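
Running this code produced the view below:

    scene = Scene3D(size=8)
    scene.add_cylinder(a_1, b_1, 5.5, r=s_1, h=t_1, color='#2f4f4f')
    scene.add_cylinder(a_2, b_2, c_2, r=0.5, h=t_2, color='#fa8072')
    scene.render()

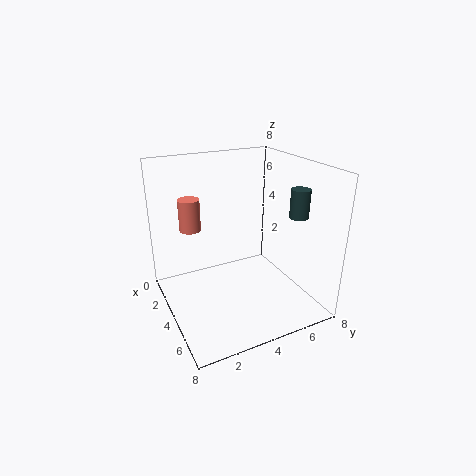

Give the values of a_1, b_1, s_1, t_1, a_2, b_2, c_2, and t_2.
a_1 = 6; b_1 = 6.5; s_1 = 0.5; t_1 = 1.5; a_2 = 5; b_2 = 1; c_2 = 5.5; t_2 = 1.5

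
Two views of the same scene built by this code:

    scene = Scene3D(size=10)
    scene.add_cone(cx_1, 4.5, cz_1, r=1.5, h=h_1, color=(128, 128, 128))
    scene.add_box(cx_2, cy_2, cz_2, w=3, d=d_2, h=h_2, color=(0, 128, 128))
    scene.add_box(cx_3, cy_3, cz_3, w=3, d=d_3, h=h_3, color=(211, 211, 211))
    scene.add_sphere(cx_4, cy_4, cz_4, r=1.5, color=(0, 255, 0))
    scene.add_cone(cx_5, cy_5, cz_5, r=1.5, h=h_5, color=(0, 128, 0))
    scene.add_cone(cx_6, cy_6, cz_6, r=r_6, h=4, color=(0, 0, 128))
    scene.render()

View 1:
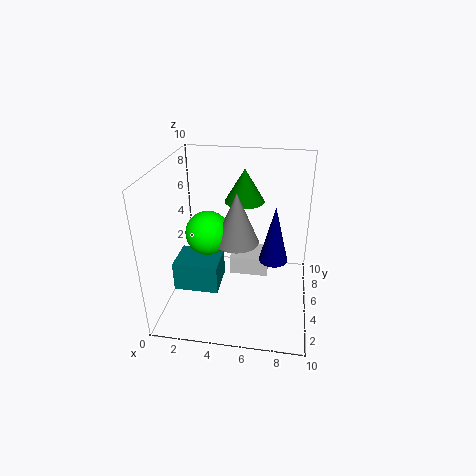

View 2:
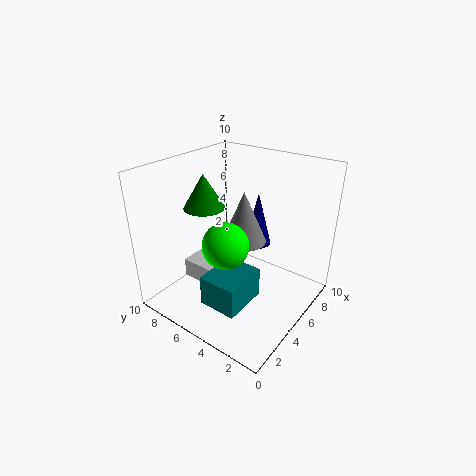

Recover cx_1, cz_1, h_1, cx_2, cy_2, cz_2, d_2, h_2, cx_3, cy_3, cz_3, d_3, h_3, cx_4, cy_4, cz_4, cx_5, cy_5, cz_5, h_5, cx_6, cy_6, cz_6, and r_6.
cx_1 = 5, cz_1 = 5, h_1 = 3.5, cx_2 = 1, cy_2 = 2.5, cz_2 = 2, d_2 = 2.5, h_2 = 2, cx_3 = 4, cy_3 = 7, cz_3 = 0.5, d_3 = 2.5, h_3 = 1.5, cx_4 = 3, cy_4 = 4.5, cz_4 = 5.5, cx_5 = 5, cy_5 = 8, cz_5 = 6.5, h_5 = 2.5, cx_6 = 7.5, cy_6 = 5, cz_6 = 3.5, r_6 = 1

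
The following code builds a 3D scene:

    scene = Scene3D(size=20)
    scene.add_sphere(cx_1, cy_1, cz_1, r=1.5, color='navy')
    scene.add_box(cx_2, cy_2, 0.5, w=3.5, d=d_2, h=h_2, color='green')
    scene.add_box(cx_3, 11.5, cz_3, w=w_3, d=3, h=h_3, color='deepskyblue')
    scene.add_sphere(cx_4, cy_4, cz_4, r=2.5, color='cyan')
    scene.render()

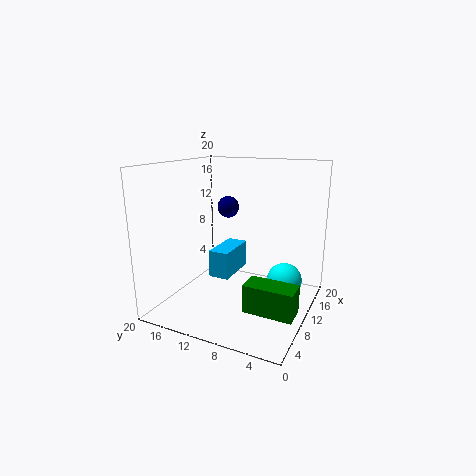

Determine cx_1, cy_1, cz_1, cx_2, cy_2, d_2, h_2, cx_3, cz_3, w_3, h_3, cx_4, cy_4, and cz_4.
cx_1 = 11; cy_1 = 12; cz_1 = 14; cx_2 = 7; cy_2 = 1; d_2 = 7; h_2 = 4; cx_3 = 9.5; cz_3 = 3.5; w_3 = 6.5; h_3 = 4; cx_4 = 13; cy_4 = 4; cz_4 = 3.5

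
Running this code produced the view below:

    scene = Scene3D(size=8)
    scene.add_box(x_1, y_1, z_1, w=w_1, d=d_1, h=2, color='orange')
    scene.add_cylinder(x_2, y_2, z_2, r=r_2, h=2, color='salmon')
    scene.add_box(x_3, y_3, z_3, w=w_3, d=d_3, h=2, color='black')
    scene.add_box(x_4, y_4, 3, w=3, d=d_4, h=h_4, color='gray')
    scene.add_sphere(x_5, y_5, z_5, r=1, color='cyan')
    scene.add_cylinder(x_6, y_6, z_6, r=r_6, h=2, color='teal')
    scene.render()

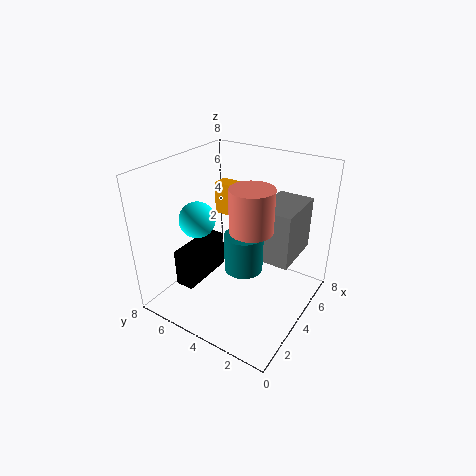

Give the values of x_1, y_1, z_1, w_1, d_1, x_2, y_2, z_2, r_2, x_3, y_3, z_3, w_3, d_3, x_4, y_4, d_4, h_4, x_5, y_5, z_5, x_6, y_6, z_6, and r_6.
x_1 = 6; y_1 = 5; z_1 = 4; w_1 = 1; d_1 = 2; x_2 = 2; y_2 = 2; z_2 = 6; r_2 = 1; x_3 = 1; y_3 = 5; z_3 = 2; w_3 = 3; d_3 = 1; x_4 = 4; y_4 = 1; d_4 = 2; h_4 = 3; x_5 = 3; y_5 = 6; z_5 = 5; x_6 = 3; y_6 = 3; z_6 = 3; r_6 = 1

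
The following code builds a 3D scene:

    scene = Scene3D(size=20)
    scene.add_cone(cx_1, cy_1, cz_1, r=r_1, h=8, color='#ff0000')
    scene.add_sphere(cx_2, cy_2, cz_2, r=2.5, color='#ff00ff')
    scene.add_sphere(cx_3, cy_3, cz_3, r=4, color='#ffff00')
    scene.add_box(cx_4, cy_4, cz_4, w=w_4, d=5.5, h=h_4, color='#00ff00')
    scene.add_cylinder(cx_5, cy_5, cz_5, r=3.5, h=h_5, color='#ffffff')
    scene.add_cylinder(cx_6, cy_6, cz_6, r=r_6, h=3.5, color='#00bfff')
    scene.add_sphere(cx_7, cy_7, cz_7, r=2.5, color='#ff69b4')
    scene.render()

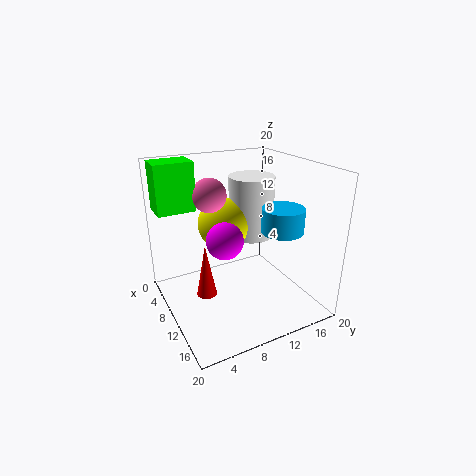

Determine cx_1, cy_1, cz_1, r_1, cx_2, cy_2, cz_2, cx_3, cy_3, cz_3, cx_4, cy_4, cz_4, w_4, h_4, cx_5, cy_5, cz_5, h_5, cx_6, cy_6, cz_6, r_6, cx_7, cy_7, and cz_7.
cx_1 = 7.5
cy_1 = 6
cz_1 = 0.5
r_1 = 1.5
cx_2 = 11
cy_2 = 7.5
cz_2 = 10.5
cx_3 = 4.5
cy_3 = 10.5
cz_3 = 10
cx_4 = 1
cy_4 = 0.5
cz_4 = 13
w_4 = 4
h_4 = 7
cx_5 = 5
cy_5 = 15
cz_5 = 7.5
h_5 = 9.5
cx_6 = 12
cy_6 = 16
cz_6 = 10.5
r_6 = 3
cx_7 = 5
cy_7 = 8
cz_7 = 15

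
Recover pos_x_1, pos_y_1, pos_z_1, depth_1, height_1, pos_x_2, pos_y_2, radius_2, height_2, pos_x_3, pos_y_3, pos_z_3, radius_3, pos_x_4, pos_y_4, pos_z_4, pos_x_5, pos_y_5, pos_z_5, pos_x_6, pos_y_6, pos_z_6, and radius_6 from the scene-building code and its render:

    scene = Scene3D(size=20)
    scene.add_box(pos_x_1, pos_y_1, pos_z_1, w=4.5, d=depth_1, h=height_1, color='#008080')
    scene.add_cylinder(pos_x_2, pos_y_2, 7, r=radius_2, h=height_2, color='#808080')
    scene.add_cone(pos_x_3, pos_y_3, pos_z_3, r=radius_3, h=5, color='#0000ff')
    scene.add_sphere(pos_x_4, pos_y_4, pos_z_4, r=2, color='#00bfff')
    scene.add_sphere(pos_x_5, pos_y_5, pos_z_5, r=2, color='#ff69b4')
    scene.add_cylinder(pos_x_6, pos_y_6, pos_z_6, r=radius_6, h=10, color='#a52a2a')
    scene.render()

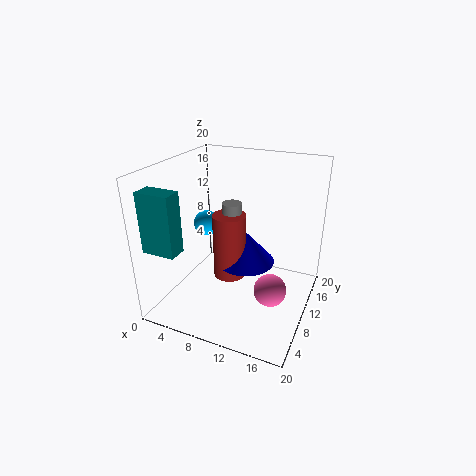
pos_x_1 = 0.5
pos_y_1 = 1.5
pos_z_1 = 10
depth_1 = 2.5
height_1 = 8
pos_x_2 = 7.5
pos_y_2 = 13.5
radius_2 = 1.5
height_2 = 6.5
pos_x_3 = 9.5
pos_y_3 = 14
pos_z_3 = 4
radius_3 = 4.5
pos_x_4 = 2.5
pos_y_4 = 14.5
pos_z_4 = 9
pos_x_5 = 16.5
pos_y_5 = 5
pos_z_5 = 6.5
pos_x_6 = 7.5
pos_y_6 = 12.5
pos_z_6 = 2
radius_6 = 2.5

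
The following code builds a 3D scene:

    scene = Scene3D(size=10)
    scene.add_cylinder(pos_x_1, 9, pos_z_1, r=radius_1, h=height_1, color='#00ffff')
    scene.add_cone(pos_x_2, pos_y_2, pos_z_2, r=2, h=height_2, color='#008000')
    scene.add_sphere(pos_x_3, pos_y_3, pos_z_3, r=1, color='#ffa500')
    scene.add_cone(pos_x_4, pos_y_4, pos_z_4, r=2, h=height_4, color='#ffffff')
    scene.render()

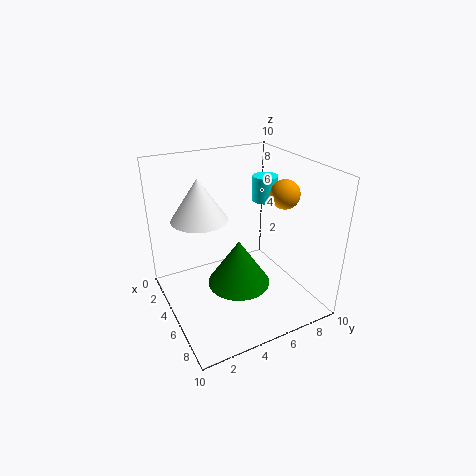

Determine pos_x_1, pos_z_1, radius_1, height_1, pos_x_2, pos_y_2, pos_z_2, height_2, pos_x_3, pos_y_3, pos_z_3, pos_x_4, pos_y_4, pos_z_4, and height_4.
pos_x_1 = 2, pos_z_1 = 6, radius_1 = 1, height_1 = 2, pos_x_2 = 7, pos_y_2 = 4, pos_z_2 = 3, height_2 = 3, pos_x_3 = 6, pos_y_3 = 8, pos_z_3 = 8, pos_x_4 = 3, pos_y_4 = 3, pos_z_4 = 6, height_4 = 3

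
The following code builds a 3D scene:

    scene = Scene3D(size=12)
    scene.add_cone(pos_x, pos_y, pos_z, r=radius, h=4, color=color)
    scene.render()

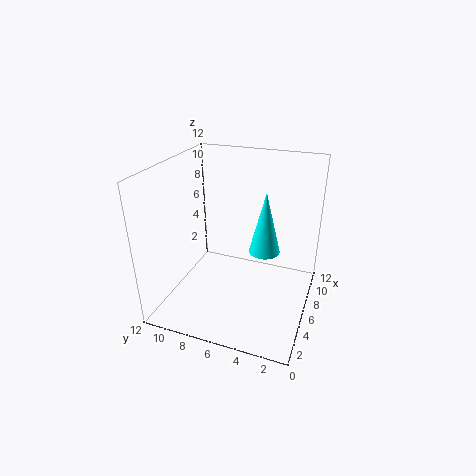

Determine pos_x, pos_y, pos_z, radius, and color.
pos_x = 1.5
pos_y = 2.5
pos_z = 8
radius = 1
color = 'cyan'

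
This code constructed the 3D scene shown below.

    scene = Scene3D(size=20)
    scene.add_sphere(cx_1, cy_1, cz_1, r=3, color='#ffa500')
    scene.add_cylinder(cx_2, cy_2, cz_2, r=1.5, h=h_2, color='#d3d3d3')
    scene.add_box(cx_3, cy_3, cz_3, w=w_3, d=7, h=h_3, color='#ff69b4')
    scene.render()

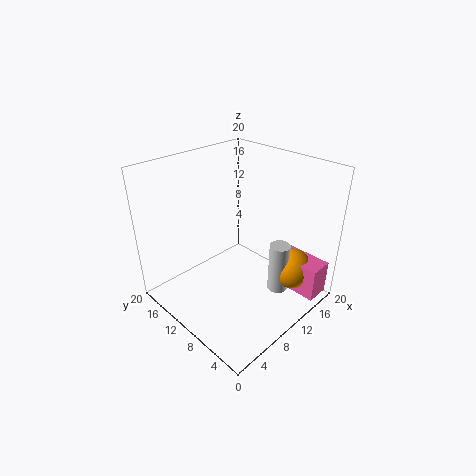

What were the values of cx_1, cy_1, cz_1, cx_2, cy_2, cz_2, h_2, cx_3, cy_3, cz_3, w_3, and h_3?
cx_1 = 16.5
cy_1 = 5
cz_1 = 4
cx_2 = 14.5
cy_2 = 6
cz_2 = 1
h_2 = 7.5
cx_3 = 15.5
cy_3 = 0.5
cz_3 = 1
w_3 = 3.5
h_3 = 5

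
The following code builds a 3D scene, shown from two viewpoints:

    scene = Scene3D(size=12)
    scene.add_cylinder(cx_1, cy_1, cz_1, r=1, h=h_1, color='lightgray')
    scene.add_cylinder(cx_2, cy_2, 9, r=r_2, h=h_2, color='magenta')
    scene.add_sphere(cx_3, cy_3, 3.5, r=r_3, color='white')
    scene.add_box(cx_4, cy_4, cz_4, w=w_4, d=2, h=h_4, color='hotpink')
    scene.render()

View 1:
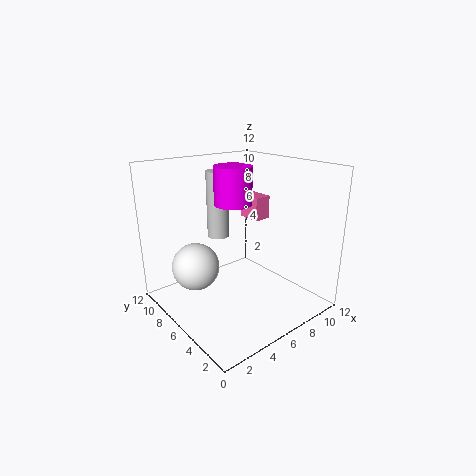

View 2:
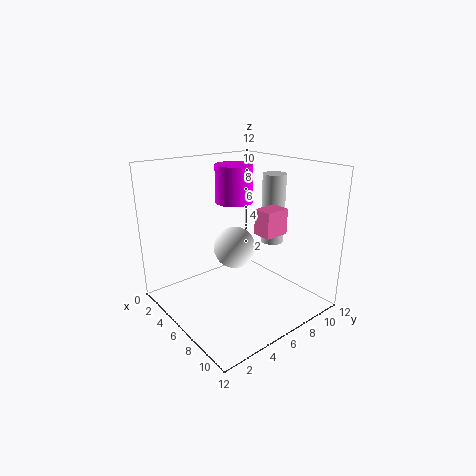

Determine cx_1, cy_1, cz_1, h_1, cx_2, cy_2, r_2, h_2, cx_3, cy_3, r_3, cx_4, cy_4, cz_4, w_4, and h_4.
cx_1 = 6.5
cy_1 = 9.5
cz_1 = 5
h_1 = 6
cx_2 = 5.5
cy_2 = 6
r_2 = 1.5
h_2 = 3
cx_3 = 3
cy_3 = 8
r_3 = 2
cx_4 = 8
cy_4 = 6
cz_4 = 7
w_4 = 1.5
h_4 = 2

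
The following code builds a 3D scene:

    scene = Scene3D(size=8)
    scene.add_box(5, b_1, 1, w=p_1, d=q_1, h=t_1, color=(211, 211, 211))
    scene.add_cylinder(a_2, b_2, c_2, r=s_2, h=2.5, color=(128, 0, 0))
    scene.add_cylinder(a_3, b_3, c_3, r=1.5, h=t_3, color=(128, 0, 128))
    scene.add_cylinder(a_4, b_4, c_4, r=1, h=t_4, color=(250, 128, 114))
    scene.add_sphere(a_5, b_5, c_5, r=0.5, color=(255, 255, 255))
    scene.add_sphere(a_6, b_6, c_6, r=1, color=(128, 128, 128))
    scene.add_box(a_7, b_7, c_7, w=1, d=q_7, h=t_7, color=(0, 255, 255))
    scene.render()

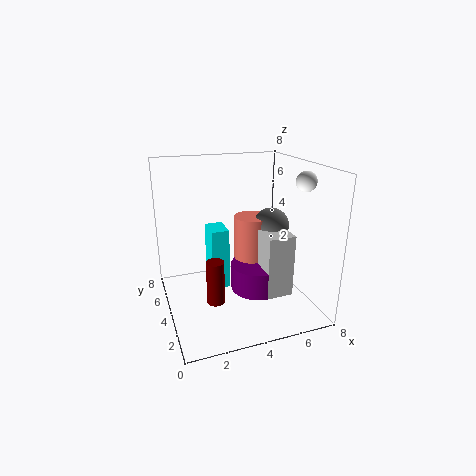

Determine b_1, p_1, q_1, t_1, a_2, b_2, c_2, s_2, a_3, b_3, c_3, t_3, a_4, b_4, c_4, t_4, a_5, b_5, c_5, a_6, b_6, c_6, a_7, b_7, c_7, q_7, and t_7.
b_1 = 2, p_1 = 1.5, q_1 = 2, t_1 = 3.5, a_2 = 2.5, b_2 = 3.5, c_2 = 0.5, s_2 = 0.5, a_3 = 5, b_3 = 3.5, c_3 = 1, t_3 = 1.5, a_4 = 5, b_4 = 4.5, c_4 = 2, t_4 = 3, a_5 = 6.5, b_5 = 1.5, c_5 = 7.5, a_6 = 6, b_6 = 4, c_6 = 4.5, a_7 = 2.5, b_7 = 4, c_7 = 1, q_7 = 1.5, t_7 = 3.5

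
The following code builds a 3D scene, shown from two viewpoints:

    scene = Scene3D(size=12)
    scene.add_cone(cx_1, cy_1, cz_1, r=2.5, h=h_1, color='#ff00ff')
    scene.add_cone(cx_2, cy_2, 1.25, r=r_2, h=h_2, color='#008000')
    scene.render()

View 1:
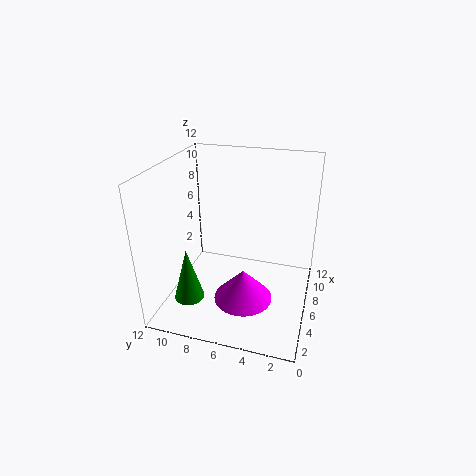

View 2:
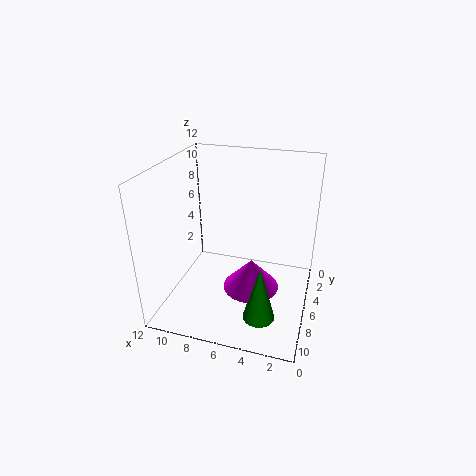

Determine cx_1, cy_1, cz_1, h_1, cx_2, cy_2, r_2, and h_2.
cx_1 = 5, cy_1 = 5.25, cz_1 = 0.75, h_1 = 2.75, cx_2 = 3.25, cy_2 = 9.5, r_2 = 1.25, h_2 = 4.5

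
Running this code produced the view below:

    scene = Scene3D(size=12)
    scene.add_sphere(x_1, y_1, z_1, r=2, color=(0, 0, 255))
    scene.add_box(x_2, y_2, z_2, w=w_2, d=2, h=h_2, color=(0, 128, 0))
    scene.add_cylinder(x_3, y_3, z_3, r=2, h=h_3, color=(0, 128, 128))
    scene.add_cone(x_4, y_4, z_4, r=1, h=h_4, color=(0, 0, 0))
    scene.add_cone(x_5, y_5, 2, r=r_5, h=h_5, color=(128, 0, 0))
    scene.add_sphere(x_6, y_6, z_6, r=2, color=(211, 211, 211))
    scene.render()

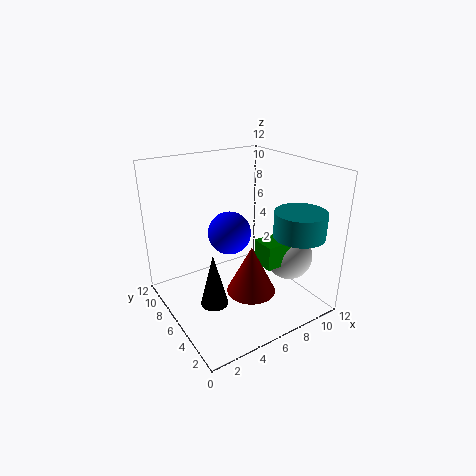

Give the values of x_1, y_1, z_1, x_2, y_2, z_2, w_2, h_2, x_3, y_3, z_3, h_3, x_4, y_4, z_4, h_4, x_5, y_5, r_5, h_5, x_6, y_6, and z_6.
x_1 = 7; y_1 = 9; z_1 = 5; x_2 = 7; y_2 = 3; z_2 = 4; w_2 = 3; h_2 = 2; x_3 = 9; y_3 = 2; z_3 = 7; h_3 = 2; x_4 = 2; y_4 = 3; z_4 = 3; h_4 = 4; x_5 = 6; y_5 = 4; r_5 = 2; h_5 = 4; x_6 = 10; y_6 = 4; z_6 = 4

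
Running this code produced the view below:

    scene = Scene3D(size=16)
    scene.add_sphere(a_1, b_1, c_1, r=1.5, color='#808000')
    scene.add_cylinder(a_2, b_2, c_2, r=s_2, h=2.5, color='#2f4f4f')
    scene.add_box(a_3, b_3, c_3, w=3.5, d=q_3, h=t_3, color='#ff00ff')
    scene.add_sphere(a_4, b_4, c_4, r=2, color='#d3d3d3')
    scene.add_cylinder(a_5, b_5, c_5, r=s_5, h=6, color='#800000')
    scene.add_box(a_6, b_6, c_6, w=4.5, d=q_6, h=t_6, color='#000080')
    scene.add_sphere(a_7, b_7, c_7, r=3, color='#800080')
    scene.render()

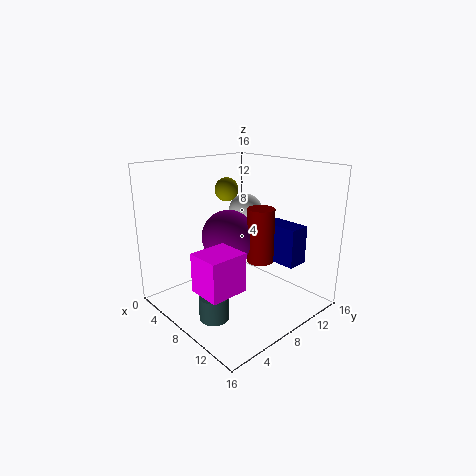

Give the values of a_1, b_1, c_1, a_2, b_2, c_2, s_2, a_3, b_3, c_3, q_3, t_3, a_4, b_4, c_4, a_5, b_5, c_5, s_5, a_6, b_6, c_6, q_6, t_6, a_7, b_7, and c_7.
a_1 = 2; b_1 = 11.5; c_1 = 12; a_2 = 10.5; b_2 = 2.5; c_2 = 1.5; s_2 = 1.5; a_3 = 9; b_3 = 1; c_3 = 4.5; q_3 = 4; t_3 = 4; a_4 = 5.5; b_4 = 11.5; c_4 = 10; a_5 = 10; b_5 = 9.5; c_5 = 5.5; s_5 = 1.5; a_6 = 8; b_6 = 12; c_6 = 4.5; q_6 = 2.5; t_6 = 4.5; a_7 = 7; b_7 = 7.5; c_7 = 8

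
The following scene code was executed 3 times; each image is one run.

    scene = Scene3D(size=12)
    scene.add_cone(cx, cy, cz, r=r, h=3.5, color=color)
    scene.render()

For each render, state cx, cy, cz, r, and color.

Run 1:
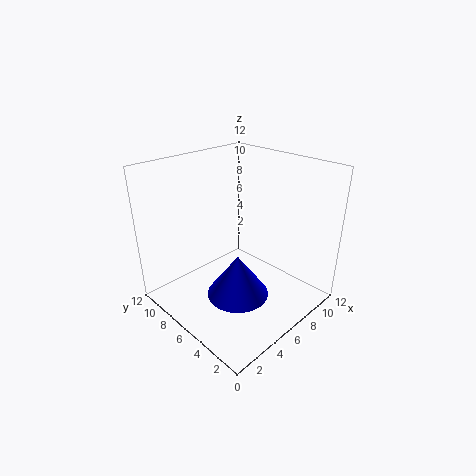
cx = 4.5, cy = 4.5, cz = 2, r = 2.5, color = 'blue'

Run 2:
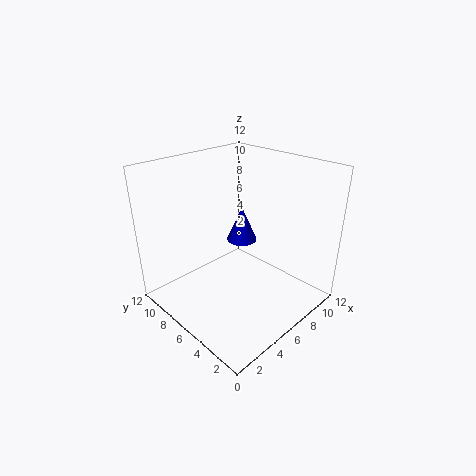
cx = 10, cy = 9.5, cz = 3, r = 1.5, color = 'blue'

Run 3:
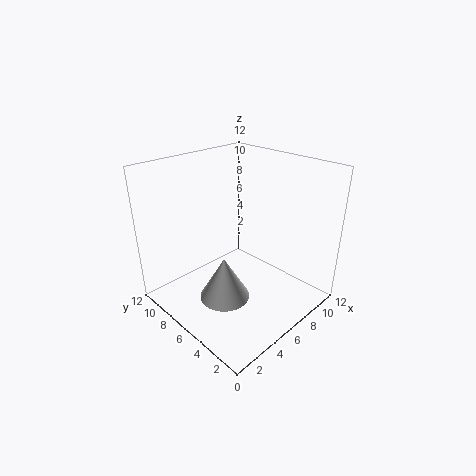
cx = 3.5, cy = 5, cz = 2, r = 2, color = 'lightgray'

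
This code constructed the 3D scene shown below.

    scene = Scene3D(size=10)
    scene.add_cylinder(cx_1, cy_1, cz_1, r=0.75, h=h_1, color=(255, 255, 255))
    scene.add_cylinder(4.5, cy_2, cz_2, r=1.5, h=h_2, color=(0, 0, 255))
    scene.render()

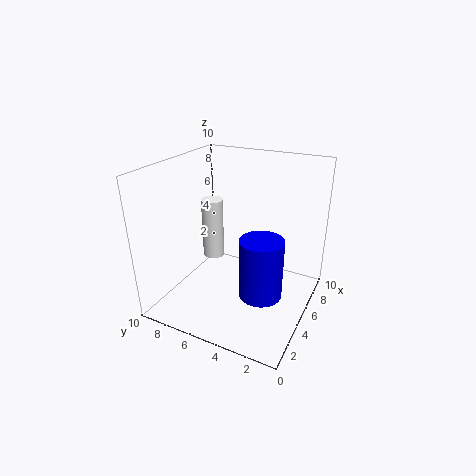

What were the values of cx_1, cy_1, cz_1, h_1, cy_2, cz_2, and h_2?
cx_1 = 5, cy_1 = 7, cz_1 = 3.25, h_1 = 4.25, cy_2 = 3, cz_2 = 1.25, h_2 = 4.25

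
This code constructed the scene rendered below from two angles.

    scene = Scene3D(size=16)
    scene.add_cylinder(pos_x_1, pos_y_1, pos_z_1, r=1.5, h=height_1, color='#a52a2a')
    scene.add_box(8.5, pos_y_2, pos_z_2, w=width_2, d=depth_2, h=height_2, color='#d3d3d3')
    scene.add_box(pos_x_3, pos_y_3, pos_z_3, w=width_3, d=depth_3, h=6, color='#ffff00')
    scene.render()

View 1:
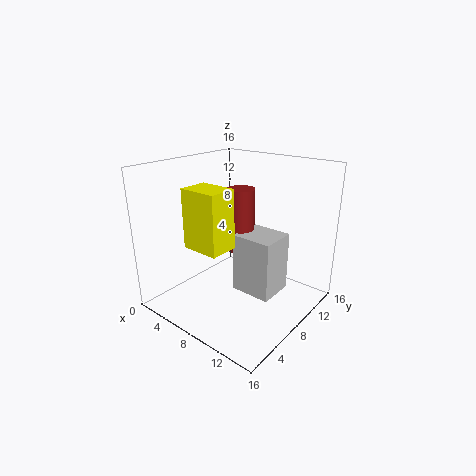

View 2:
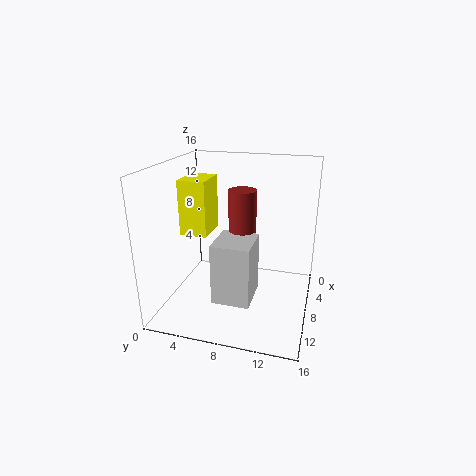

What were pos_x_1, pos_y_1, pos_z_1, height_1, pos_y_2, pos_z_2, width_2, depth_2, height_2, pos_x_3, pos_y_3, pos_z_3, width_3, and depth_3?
pos_x_1 = 8; pos_y_1 = 8.5; pos_z_1 = 6.5; height_1 = 7; pos_y_2 = 6.5; pos_z_2 = 2.5; width_2 = 4.5; depth_2 = 4; height_2 = 6.5; pos_x_3 = 6; pos_y_3 = 2; pos_z_3 = 8.5; width_3 = 4; depth_3 = 3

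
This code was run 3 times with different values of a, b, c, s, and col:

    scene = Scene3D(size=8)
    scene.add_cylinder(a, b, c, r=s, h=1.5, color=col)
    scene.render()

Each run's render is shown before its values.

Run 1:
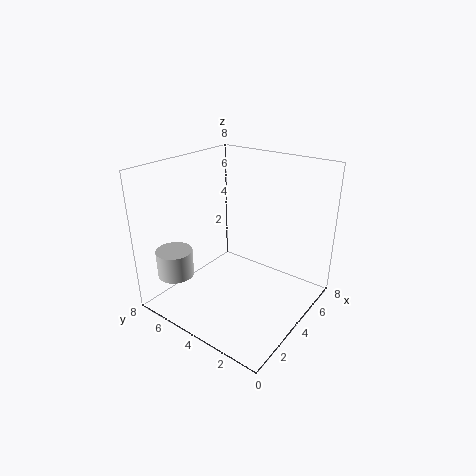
a = 1.5; b = 6.5; c = 2; s = 1; col = 'lightgray'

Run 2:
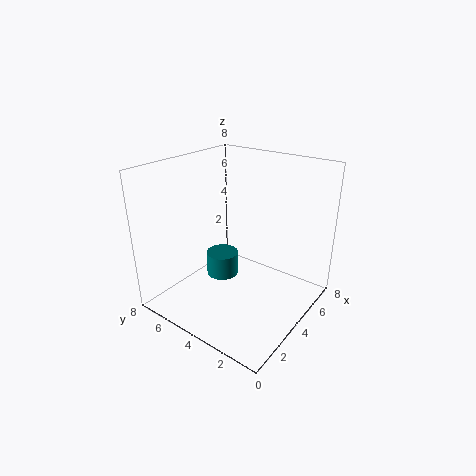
a = 5; b = 6; c = 0.5; s = 1; col = 'teal'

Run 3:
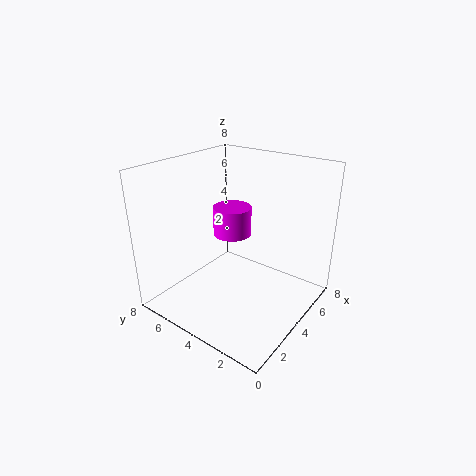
a = 3.5; b = 4; c = 4.5; s = 1; col = 'magenta'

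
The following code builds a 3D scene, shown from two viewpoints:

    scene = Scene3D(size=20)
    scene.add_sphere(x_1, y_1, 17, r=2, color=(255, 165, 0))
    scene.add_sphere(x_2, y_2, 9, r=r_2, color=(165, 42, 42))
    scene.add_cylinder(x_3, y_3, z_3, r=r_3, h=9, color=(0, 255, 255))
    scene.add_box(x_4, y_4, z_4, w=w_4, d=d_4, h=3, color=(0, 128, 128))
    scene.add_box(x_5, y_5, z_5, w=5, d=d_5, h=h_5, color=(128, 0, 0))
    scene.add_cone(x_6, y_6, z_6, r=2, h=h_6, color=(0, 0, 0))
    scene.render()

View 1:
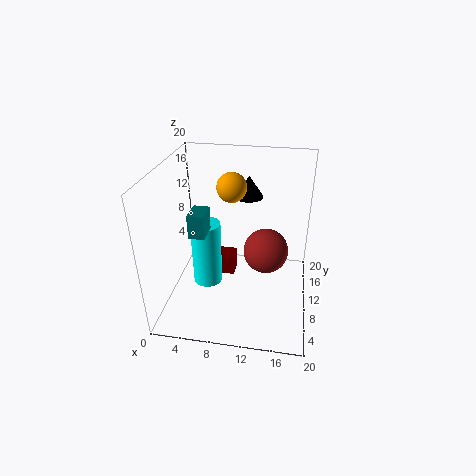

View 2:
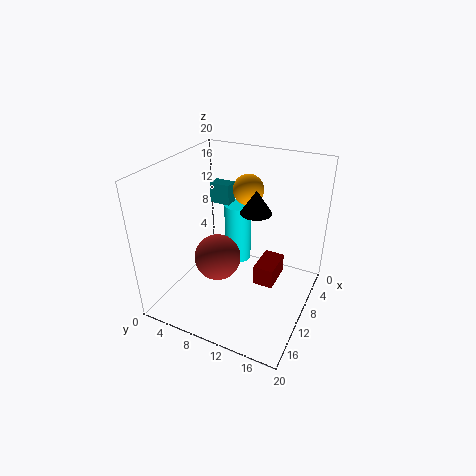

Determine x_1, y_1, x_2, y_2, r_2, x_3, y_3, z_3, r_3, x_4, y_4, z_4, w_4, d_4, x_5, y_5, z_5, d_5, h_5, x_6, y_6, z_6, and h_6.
x_1 = 9, y_1 = 11, x_2 = 14, y_2 = 9, r_2 = 3, x_3 = 6, y_3 = 8, z_3 = 4, r_3 = 2, x_4 = 5, y_4 = 4, z_4 = 13, w_4 = 2, d_4 = 3, x_5 = 4, y_5 = 12, z_5 = 2, d_5 = 3, h_5 = 3, x_6 = 11, y_6 = 13, z_6 = 15, h_6 = 3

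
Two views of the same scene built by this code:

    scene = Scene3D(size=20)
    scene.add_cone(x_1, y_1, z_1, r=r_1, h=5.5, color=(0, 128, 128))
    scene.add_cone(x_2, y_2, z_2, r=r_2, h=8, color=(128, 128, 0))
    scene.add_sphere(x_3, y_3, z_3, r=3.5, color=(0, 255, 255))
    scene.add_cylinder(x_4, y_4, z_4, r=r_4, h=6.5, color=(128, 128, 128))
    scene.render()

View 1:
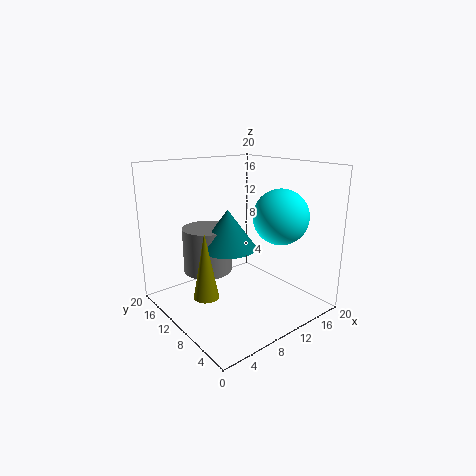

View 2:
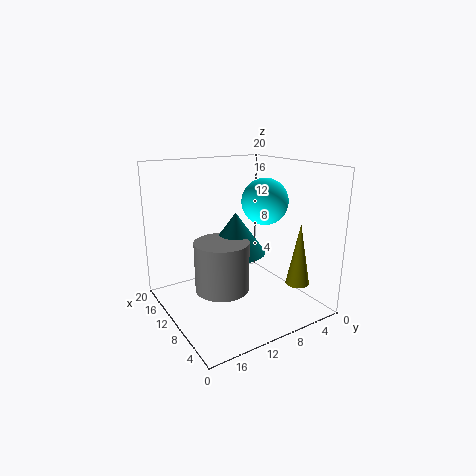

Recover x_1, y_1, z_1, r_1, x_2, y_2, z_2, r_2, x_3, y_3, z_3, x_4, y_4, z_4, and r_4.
x_1 = 9
y_1 = 11
z_1 = 8.5
r_1 = 4
x_2 = 2
y_2 = 6
z_2 = 5.5
r_2 = 1.5
x_3 = 12
y_3 = 4
z_3 = 14
x_4 = 7.5
y_4 = 14
z_4 = 4.5
r_4 = 3.5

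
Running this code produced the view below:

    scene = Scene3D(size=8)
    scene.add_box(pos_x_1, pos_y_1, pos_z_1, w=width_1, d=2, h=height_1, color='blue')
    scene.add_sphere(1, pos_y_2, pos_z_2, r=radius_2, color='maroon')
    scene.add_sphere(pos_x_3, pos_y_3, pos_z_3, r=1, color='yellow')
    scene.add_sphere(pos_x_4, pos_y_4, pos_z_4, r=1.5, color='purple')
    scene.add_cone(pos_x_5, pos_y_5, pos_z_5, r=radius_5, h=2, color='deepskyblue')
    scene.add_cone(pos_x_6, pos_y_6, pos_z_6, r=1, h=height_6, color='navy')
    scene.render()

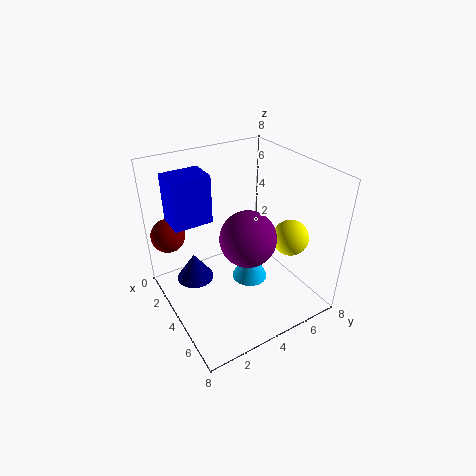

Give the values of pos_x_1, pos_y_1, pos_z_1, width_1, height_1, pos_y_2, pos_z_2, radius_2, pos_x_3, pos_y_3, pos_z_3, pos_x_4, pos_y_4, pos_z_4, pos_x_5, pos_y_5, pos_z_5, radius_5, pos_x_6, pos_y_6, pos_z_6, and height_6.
pos_x_1 = 2.5
pos_y_1 = 0.5
pos_z_1 = 5.5
width_1 = 1.5
height_1 = 2.5
pos_y_2 = 1
pos_z_2 = 3.5
radius_2 = 1
pos_x_3 = 5.5
pos_y_3 = 6.5
pos_z_3 = 4
pos_x_4 = 5
pos_y_4 = 4
pos_z_4 = 4.5
pos_x_5 = 4.5
pos_y_5 = 4.5
pos_z_5 = 1.5
radius_5 = 1
pos_x_6 = 3.5
pos_y_6 = 1.5
pos_z_6 = 2
height_6 = 1.5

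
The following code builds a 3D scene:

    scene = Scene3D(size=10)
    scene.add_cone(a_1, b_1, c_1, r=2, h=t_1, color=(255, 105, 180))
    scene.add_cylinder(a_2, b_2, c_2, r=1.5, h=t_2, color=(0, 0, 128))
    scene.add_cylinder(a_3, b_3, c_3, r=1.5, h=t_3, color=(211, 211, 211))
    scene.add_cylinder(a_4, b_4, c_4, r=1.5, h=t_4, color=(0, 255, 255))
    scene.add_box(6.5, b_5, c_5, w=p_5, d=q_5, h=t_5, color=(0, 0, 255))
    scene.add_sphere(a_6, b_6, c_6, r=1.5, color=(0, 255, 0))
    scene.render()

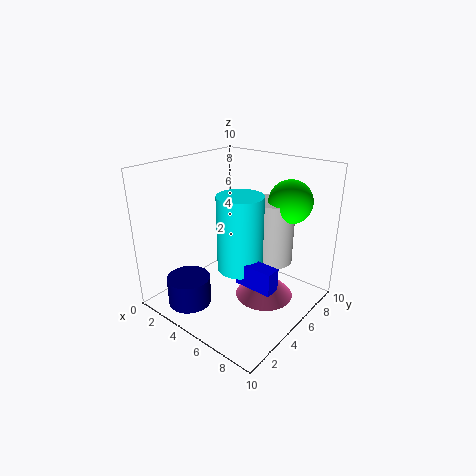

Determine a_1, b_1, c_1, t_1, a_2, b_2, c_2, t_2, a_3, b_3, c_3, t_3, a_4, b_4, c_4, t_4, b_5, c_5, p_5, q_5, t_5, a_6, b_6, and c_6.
a_1 = 7, b_1 = 5.5, c_1 = 1, t_1 = 2, a_2 = 3, b_2 = 2, c_2 = 0.5, t_2 = 2, a_3 = 6.5, b_3 = 7, c_3 = 3, t_3 = 4.5, a_4 = 6, b_4 = 4, c_4 = 3.5, t_4 = 5, b_5 = 3, c_5 = 3, p_5 = 2.5, q_5 = 1, t_5 = 1.5, a_6 = 7.5, b_6 = 7.5, c_6 = 7.5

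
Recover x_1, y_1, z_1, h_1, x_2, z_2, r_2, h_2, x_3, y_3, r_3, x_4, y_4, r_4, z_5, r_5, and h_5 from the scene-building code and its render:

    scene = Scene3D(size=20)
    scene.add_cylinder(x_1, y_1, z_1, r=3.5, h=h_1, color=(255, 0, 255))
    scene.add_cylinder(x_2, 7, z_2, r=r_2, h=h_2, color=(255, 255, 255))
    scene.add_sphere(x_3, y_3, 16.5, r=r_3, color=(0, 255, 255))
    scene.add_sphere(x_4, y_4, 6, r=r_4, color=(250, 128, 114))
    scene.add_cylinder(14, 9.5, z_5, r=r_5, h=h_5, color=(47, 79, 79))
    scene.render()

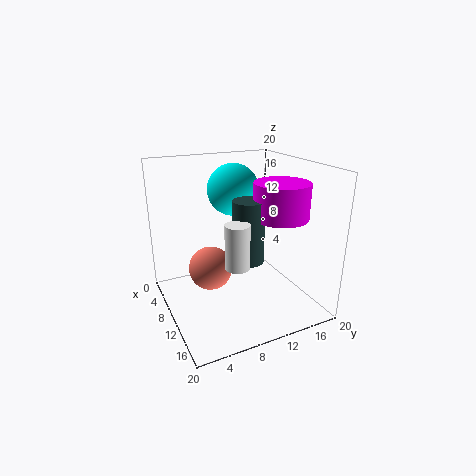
x_1 = 15
y_1 = 13.5
z_1 = 14
h_1 = 4.5
x_2 = 16
z_2 = 9
r_2 = 1.5
h_2 = 5.5
x_3 = 8.5
y_3 = 10
r_3 = 3.5
x_4 = 9.5
y_4 = 6
r_4 = 3
z_5 = 8.5
r_5 = 2
h_5 = 8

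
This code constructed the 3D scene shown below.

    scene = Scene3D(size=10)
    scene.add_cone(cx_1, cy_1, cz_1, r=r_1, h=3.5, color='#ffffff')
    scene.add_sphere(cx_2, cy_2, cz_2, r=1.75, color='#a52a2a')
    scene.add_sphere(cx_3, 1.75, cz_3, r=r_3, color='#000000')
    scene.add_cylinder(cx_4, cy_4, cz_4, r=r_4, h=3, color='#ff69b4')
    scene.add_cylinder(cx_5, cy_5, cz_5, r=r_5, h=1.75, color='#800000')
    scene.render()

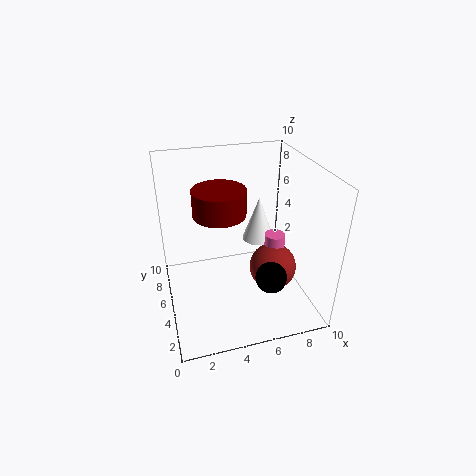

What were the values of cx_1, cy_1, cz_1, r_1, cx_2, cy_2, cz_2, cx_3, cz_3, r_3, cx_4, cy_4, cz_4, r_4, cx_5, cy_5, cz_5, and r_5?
cx_1 = 7.5; cy_1 = 7.75; cz_1 = 3; r_1 = 1.25; cx_2 = 7.75; cy_2 = 5; cz_2 = 2; cx_3 = 6.25; cz_3 = 3.75; r_3 = 1; cx_4 = 8; cy_4 = 5.5; cz_4 = 1.5; r_4 = 0.75; cx_5 = 3.75; cy_5 = 5; cz_5 = 7; r_5 = 1.75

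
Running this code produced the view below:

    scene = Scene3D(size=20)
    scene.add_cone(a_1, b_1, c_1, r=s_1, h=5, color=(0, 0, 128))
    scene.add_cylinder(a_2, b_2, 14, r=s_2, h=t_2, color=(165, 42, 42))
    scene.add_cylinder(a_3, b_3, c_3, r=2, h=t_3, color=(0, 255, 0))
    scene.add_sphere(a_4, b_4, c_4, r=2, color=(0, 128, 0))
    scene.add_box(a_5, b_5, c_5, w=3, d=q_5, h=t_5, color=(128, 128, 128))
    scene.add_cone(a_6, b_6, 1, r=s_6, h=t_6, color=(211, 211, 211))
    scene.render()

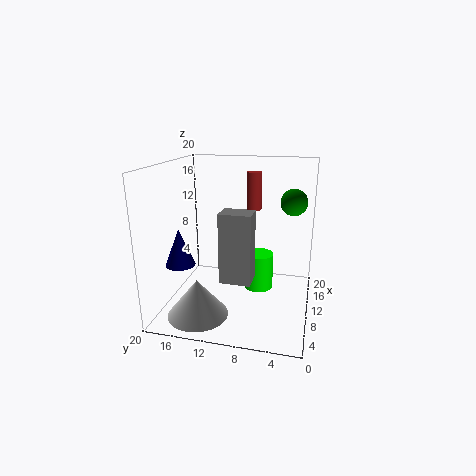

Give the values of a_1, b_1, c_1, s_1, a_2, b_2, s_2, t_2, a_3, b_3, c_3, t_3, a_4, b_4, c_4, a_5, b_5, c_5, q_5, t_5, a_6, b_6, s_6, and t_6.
a_1 = 6
b_1 = 17
c_1 = 7
s_1 = 2
a_2 = 11
b_2 = 8
s_2 = 1
t_2 = 5
a_3 = 10
b_3 = 7
c_3 = 3
t_3 = 5
a_4 = 16
b_4 = 3
c_4 = 14
a_5 = 4
b_5 = 7
c_5 = 6
q_5 = 4
t_5 = 9
a_6 = 4
b_6 = 14
s_6 = 4
t_6 = 5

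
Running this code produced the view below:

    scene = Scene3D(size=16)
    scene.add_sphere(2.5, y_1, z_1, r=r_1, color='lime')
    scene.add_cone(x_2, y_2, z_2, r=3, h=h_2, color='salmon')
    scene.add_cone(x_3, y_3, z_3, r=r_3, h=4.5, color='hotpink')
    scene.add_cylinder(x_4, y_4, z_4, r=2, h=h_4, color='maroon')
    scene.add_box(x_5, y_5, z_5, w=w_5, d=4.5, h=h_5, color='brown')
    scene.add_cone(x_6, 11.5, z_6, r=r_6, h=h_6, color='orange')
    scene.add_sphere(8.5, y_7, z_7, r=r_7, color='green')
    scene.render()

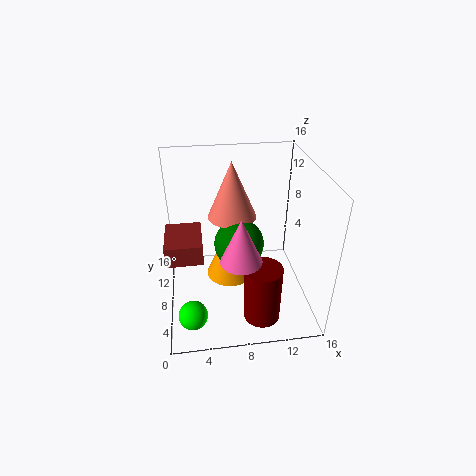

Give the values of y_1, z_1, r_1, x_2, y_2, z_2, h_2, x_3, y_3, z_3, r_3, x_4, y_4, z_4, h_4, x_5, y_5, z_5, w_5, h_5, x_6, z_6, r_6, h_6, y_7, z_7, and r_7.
y_1 = 2.5
z_1 = 2.5
r_1 = 1.5
x_2 = 8
y_2 = 13
z_2 = 8
h_2 = 7
x_3 = 7.5
y_3 = 2.5
z_3 = 9
r_3 = 2
x_4 = 10
y_4 = 3.5
z_4 = 0.5
h_4 = 6.5
x_5 = 0.5
y_5 = 2.5
z_5 = 9
w_5 = 3.5
h_5 = 2
x_6 = 7.5
z_6 = 0.5
r_6 = 3
h_6 = 7
y_7 = 10.5
z_7 = 5.5
r_7 = 3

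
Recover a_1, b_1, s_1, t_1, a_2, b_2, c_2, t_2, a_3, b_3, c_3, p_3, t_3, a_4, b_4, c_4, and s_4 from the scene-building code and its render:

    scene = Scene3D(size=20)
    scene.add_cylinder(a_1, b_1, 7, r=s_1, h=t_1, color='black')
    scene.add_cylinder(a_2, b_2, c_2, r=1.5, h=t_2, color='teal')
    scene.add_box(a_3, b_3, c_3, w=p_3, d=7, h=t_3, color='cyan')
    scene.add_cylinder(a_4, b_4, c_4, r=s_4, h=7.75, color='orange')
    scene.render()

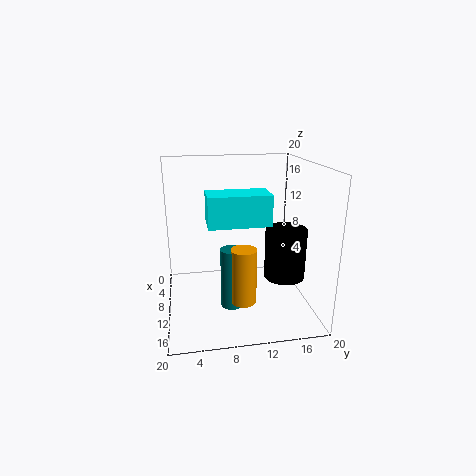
a_1 = 16.25
b_1 = 14.75
s_1 = 2.5
t_1 = 6.25
a_2 = 12
b_2 = 8.75
c_2 = 0.75
t_2 = 8.5
a_3 = 15
b_3 = 5.25
c_3 = 14.5
p_3 = 3.75
t_3 = 3.5
a_4 = 13
b_4 = 10.25
c_4 = 1.75
s_4 = 1.75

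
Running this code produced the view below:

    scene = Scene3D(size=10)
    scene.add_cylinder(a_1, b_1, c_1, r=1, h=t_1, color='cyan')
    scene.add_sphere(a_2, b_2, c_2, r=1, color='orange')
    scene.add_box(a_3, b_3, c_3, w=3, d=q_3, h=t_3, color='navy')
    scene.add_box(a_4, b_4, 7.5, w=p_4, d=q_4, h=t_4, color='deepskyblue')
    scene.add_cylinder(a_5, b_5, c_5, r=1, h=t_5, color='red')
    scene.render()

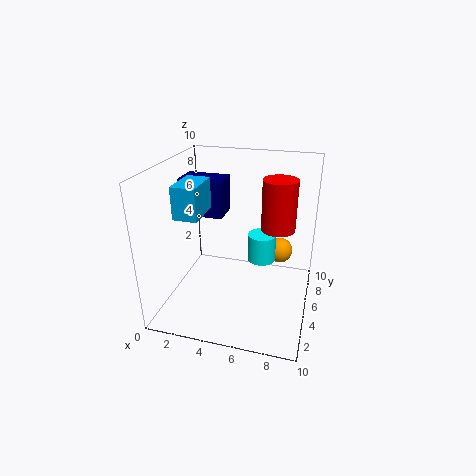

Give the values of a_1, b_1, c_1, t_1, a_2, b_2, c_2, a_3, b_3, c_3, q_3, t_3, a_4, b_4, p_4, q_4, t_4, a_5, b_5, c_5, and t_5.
a_1 = 6.5; b_1 = 6; c_1 = 3; t_1 = 2; a_2 = 7.5; b_2 = 8.5; c_2 = 2.5; a_3 = 1; b_3 = 4.5; c_3 = 6.5; q_3 = 2; t_3 = 2.5; a_4 = 2; b_4 = 1.5; p_4 = 1.5; q_4 = 2.5; t_4 = 2; a_5 = 8; b_5 = 3; c_5 = 7; t_5 = 3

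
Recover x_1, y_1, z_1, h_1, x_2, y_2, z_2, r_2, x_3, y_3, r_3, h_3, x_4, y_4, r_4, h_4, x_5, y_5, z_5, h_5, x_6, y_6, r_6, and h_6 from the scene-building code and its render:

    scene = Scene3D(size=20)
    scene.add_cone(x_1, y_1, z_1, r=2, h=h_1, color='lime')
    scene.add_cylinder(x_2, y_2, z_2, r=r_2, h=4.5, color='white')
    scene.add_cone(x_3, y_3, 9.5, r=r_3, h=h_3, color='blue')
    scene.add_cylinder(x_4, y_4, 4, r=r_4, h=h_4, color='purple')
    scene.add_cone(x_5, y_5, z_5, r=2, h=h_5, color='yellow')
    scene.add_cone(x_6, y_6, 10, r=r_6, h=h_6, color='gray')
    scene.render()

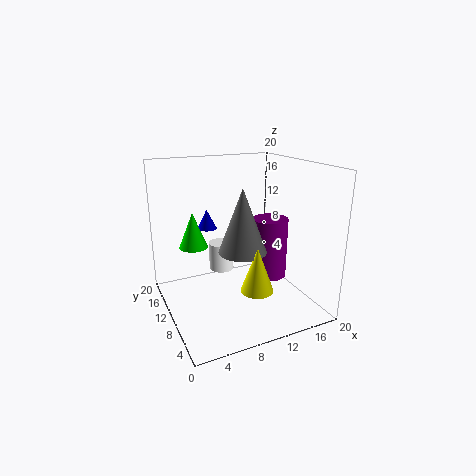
x_1 = 4.5, y_1 = 13, z_1 = 8.5, h_1 = 5, x_2 = 10.5, y_2 = 17.5, z_2 = 2, r_2 = 2, x_3 = 8, y_3 = 17, r_3 = 1.5, h_3 = 3, x_4 = 14.5, y_4 = 9, r_4 = 2.5, h_4 = 8.5, x_5 = 9, y_5 = 2.5, z_5 = 6, h_5 = 5.5, x_6 = 8.5, y_6 = 5.5, r_6 = 3, h_6 = 8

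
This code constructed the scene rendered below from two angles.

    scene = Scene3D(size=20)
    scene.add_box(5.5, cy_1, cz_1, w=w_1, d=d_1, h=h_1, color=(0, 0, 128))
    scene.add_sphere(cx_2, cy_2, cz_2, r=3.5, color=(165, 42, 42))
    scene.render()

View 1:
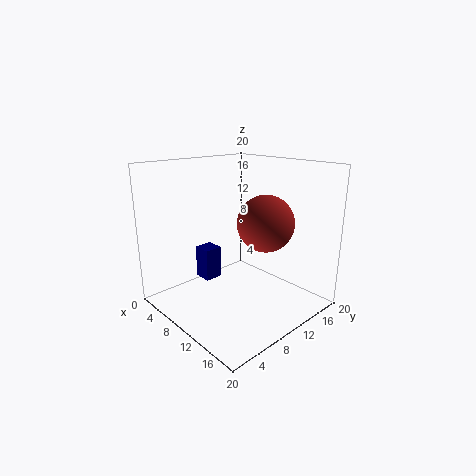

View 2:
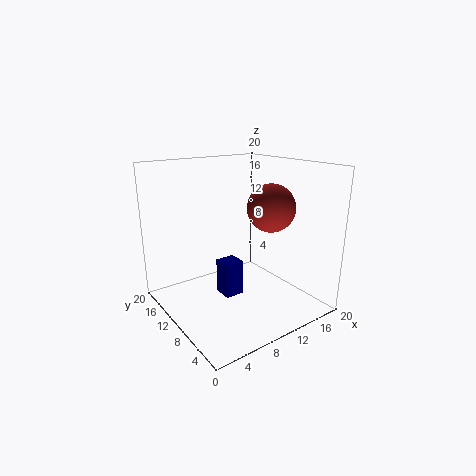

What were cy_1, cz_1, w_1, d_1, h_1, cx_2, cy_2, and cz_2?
cy_1 = 6
cz_1 = 4
w_1 = 2.5
d_1 = 2.5
h_1 = 4.5
cx_2 = 15.5
cy_2 = 9.5
cz_2 = 13.5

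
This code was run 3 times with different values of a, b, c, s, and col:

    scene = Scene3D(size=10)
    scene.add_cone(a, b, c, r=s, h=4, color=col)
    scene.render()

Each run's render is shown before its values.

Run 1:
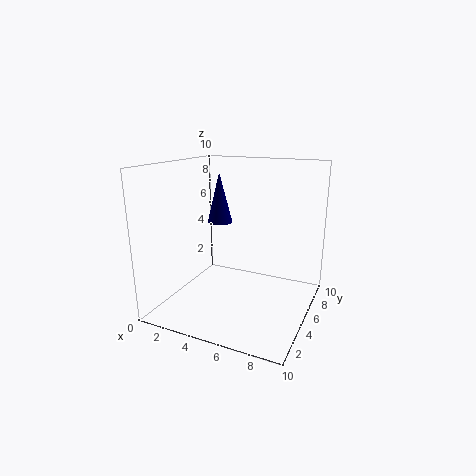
a = 2
b = 8
c = 5
s = 1
col = 'navy'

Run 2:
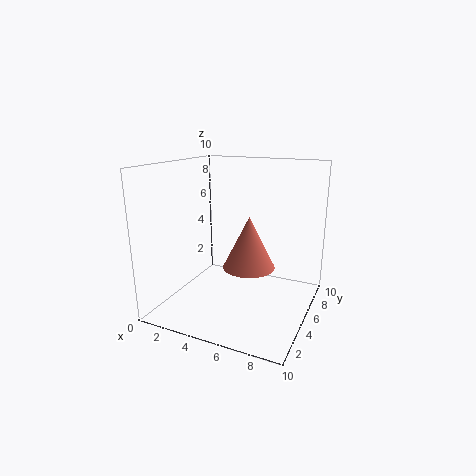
a = 5
b = 7
c = 2
s = 2
col = 'salmon'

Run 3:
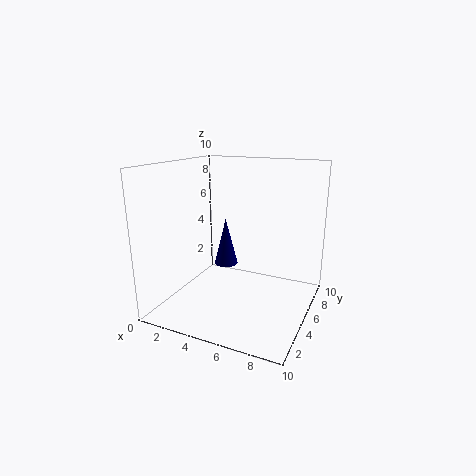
a = 2
b = 9
c = 1
s = 1
col = 'navy'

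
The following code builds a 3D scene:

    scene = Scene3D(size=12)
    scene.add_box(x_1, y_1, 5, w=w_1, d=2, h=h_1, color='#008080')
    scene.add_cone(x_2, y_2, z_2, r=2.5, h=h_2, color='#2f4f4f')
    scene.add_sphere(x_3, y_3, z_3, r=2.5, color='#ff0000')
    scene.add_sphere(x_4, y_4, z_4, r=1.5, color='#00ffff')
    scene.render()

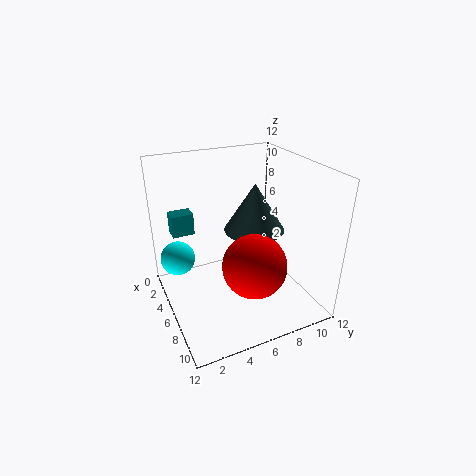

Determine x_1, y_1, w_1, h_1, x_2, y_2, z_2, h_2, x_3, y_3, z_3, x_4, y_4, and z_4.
x_1 = 0.5
y_1 = 1.5
w_1 = 1.5
h_1 = 2
x_2 = 6
y_2 = 7.5
z_2 = 6.5
h_2 = 4
x_3 = 9
y_3 = 6
z_3 = 5
x_4 = 3
y_4 = 1.5
z_4 = 3.5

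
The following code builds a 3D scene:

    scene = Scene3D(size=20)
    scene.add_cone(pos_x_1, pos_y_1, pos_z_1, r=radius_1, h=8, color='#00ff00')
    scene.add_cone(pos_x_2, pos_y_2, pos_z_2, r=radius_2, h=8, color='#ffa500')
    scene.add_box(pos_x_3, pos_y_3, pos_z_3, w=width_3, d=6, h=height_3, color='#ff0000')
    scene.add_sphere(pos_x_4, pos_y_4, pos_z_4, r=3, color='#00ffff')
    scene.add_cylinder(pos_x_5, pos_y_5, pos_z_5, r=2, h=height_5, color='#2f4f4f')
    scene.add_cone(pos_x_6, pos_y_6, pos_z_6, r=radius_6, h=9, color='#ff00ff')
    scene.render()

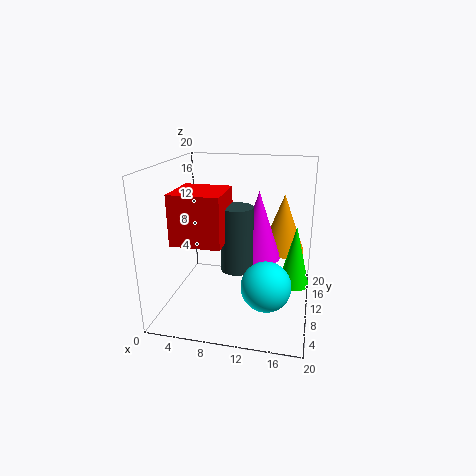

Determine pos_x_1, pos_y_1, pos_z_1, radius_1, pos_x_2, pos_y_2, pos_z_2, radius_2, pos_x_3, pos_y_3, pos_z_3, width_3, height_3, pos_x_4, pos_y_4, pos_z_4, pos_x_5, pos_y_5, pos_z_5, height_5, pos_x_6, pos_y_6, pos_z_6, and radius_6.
pos_x_1 = 18, pos_y_1 = 8, pos_z_1 = 5, radius_1 = 2, pos_x_2 = 16, pos_y_2 = 12, pos_z_2 = 8, radius_2 = 3, pos_x_3 = 4, pos_y_3 = 1, pos_z_3 = 12, width_3 = 6, height_3 = 6, pos_x_4 = 15, pos_y_4 = 3, pos_z_4 = 7, pos_x_5 = 11, pos_y_5 = 5, pos_z_5 = 8, height_5 = 8, pos_x_6 = 13, pos_y_6 = 9, pos_z_6 = 8, radius_6 = 3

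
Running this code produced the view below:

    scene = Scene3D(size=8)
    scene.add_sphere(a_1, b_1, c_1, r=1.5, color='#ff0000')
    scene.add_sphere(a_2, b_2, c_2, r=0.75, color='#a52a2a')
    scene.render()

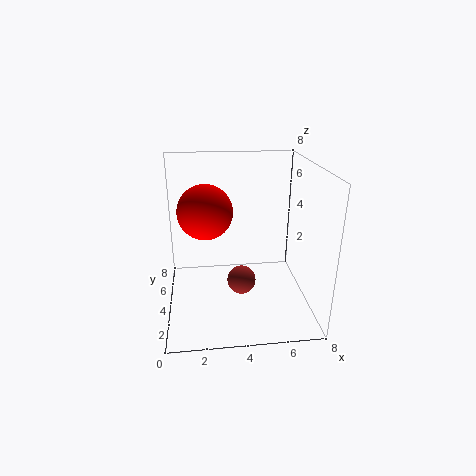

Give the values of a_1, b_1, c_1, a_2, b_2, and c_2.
a_1 = 2.25; b_1 = 4.25; c_1 = 5.5; a_2 = 4; b_2 = 2.5; c_2 = 2.25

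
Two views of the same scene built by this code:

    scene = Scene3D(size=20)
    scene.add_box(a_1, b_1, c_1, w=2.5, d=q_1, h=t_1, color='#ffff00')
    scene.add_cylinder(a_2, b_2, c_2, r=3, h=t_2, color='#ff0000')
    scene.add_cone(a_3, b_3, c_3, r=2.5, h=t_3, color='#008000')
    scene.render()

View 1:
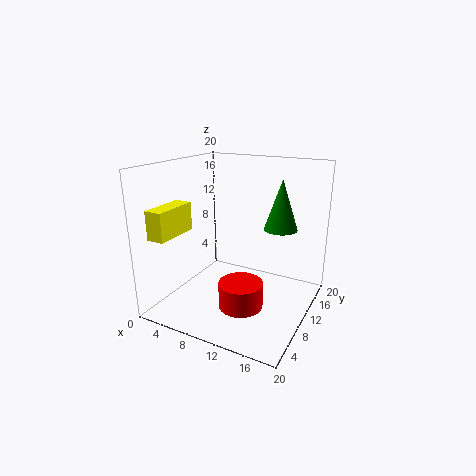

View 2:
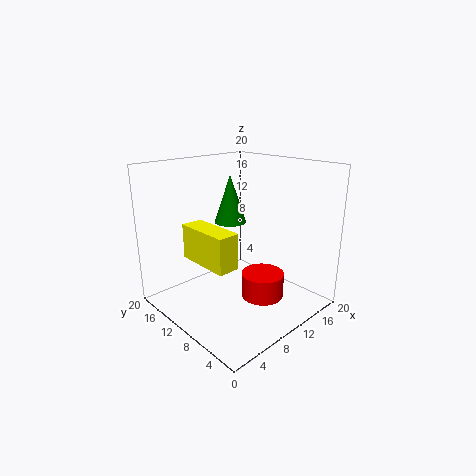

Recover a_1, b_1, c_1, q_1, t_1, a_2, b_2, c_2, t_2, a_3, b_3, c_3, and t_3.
a_1 = 0.5
b_1 = 2.5
c_1 = 10.5
q_1 = 6.5
t_1 = 4
a_2 = 12
b_2 = 7
c_2 = 1.5
t_2 = 3.5
a_3 = 14
b_3 = 16
c_3 = 10
t_3 = 7.5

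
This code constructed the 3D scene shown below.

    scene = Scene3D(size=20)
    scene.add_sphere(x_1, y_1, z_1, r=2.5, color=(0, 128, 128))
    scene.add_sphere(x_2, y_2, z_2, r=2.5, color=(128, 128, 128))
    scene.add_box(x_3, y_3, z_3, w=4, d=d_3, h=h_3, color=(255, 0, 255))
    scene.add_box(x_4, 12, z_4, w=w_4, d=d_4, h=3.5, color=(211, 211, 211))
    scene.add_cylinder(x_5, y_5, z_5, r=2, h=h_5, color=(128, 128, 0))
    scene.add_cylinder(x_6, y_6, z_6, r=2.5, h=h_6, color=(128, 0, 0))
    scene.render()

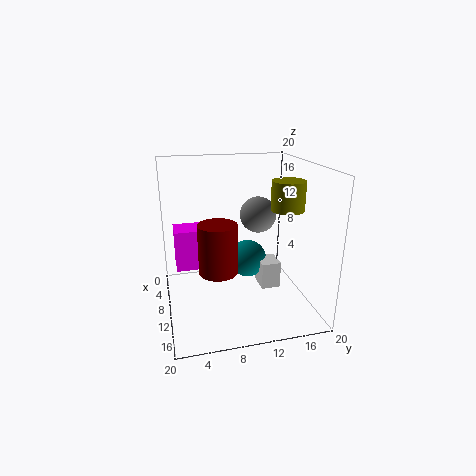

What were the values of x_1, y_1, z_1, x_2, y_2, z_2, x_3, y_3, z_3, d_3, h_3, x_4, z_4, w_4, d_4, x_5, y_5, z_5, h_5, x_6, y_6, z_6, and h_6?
x_1 = 11.5; y_1 = 11; z_1 = 7.5; x_2 = 9.5; y_2 = 13; z_2 = 13; x_3 = 3.5; y_3 = 1.5; z_3 = 4.5; d_3 = 5.5; h_3 = 6; x_4 = 12; z_4 = 4.5; w_4 = 3; d_4 = 2.5; x_5 = 16; y_5 = 14.5; z_5 = 15.5; h_5 = 3.5; x_6 = 13.5; y_6 = 6.5; z_6 = 7; h_6 = 6.5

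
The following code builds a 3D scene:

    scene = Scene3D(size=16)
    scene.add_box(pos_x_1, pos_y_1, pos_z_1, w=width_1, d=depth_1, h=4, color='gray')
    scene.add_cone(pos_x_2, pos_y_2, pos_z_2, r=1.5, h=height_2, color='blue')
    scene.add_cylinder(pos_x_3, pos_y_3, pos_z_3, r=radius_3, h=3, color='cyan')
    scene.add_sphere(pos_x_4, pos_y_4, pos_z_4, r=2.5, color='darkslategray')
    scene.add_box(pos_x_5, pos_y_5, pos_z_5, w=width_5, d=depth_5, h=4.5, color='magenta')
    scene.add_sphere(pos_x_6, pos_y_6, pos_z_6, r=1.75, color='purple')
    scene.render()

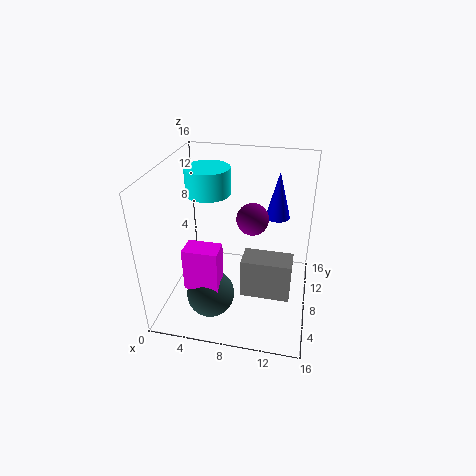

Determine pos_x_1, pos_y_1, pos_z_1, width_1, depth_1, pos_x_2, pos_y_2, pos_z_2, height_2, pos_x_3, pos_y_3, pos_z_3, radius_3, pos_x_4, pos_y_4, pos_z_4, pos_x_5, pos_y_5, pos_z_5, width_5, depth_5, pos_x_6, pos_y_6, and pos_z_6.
pos_x_1 = 9.5
pos_y_1 = 2.25
pos_z_1 = 5
width_1 = 4.75
depth_1 = 2.5
pos_x_2 = 11.75
pos_y_2 = 13.5
pos_z_2 = 8.25
height_2 = 5.75
pos_x_3 = 4.25
pos_y_3 = 9.75
pos_z_3 = 12.25
radius_3 = 2.5
pos_x_4 = 6
pos_y_4 = 3.5
pos_z_4 = 3.5
pos_x_5 = 3.75
pos_y_5 = 2
pos_z_5 = 5
width_5 = 3.5
depth_5 = 2.25
pos_x_6 = 9.5
pos_y_6 = 8.5
pos_z_6 = 10.25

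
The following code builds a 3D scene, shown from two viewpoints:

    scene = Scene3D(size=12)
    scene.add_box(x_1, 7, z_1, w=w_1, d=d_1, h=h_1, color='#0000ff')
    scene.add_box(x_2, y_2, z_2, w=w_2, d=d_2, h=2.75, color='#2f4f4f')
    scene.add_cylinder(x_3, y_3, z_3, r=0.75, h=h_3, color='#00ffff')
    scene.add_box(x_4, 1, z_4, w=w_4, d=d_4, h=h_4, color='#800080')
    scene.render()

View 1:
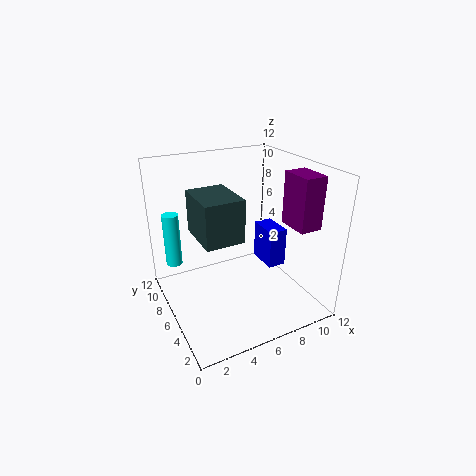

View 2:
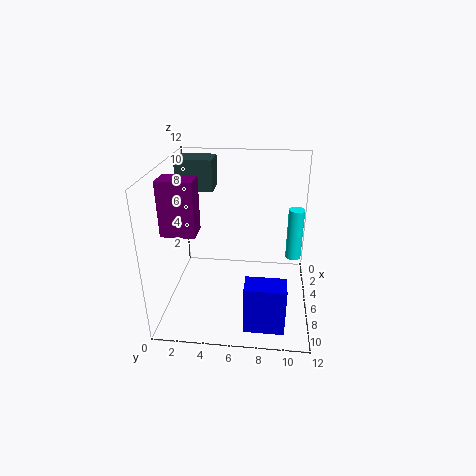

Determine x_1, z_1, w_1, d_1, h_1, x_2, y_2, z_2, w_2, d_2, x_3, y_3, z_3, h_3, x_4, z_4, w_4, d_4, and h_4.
x_1 = 10, z_1 = 1.25, w_1 = 1.75, d_1 = 3, h_1 = 3.75, x_2 = 1, y_2 = 0.25, z_2 = 9, w_2 = 2.5, d_2 = 3.25, x_3 = 1.75, y_3 = 11, z_3 = 2, h_3 = 5, x_4 = 8.5, z_4 = 8, w_4 = 1.75, d_4 = 2.5, h_4 = 4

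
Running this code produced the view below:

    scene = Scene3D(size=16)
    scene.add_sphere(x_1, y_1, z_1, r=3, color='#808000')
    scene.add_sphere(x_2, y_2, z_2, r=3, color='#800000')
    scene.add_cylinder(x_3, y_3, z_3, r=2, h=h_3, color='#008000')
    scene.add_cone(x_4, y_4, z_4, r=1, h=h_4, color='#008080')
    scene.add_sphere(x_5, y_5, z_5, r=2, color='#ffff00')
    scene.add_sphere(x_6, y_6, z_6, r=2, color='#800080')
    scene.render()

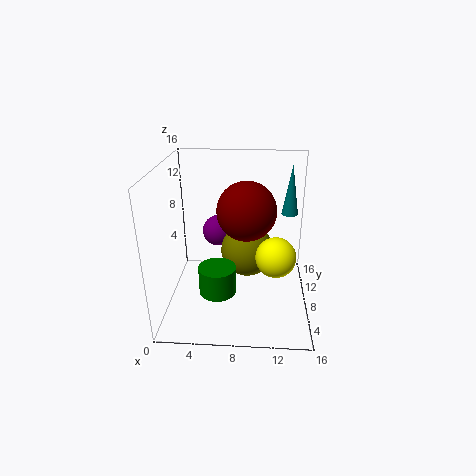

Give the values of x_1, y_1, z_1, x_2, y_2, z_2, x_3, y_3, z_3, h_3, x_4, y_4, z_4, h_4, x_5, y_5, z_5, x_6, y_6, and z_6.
x_1 = 9; y_1 = 9; z_1 = 6; x_2 = 9; y_2 = 6; z_2 = 12; x_3 = 6; y_3 = 5; z_3 = 3; h_3 = 3; x_4 = 14; y_4 = 13; z_4 = 9; h_4 = 6; x_5 = 12; y_5 = 4; z_5 = 8; x_6 = 5; y_6 = 14; z_6 = 6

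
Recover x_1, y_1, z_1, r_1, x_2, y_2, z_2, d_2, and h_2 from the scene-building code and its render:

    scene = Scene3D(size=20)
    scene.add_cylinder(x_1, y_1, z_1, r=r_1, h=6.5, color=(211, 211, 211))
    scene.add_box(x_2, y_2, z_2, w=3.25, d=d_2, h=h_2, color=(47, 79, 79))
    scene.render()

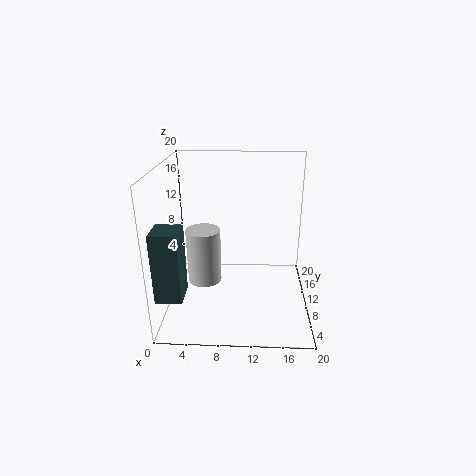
x_1 = 6.25, y_1 = 3.5, z_1 = 7.5, r_1 = 2, x_2 = 0.5, y_2 = 0.75, z_2 = 5.5, d_2 = 3.75, h_2 = 8.75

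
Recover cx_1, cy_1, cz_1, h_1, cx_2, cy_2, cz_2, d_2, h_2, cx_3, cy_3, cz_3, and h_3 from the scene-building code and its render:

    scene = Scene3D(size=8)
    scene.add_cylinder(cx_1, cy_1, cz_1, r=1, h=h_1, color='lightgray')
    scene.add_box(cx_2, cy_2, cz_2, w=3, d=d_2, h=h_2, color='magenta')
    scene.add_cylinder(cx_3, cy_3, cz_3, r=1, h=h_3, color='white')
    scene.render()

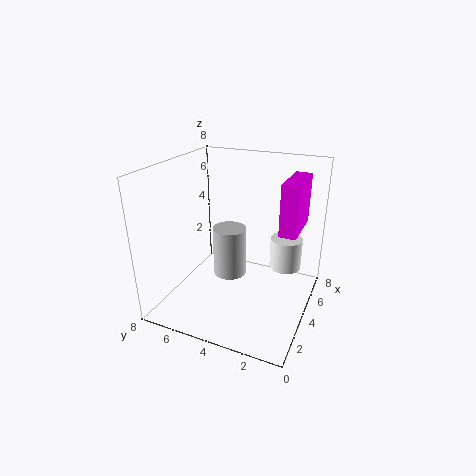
cx_1 = 5
cy_1 = 5
cz_1 = 1
h_1 = 3
cx_2 = 5
cy_2 = 1
cz_2 = 4
d_2 = 1
h_2 = 3
cx_3 = 7
cy_3 = 2
cz_3 = 1
h_3 = 2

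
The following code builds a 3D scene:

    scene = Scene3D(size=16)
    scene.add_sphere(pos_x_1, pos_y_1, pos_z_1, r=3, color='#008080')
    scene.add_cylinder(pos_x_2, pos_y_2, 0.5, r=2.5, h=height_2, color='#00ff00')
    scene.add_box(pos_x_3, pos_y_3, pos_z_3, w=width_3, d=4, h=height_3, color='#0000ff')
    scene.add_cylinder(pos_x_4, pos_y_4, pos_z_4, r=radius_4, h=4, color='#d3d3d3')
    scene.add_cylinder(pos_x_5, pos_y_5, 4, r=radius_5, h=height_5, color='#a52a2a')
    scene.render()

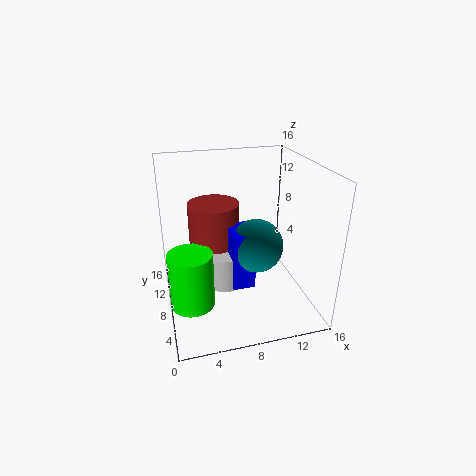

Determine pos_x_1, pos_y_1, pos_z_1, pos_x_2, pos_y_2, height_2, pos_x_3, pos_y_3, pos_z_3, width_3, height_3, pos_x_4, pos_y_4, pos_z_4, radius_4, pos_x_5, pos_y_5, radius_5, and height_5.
pos_x_1 = 10; pos_y_1 = 7.5; pos_z_1 = 7; pos_x_2 = 2.5; pos_y_2 = 7.5; height_2 = 6.5; pos_x_3 = 7; pos_y_3 = 6; pos_z_3 = 2.5; width_3 = 2.5; height_3 = 6.5; pos_x_4 = 6.5; pos_y_4 = 8.5; pos_z_4 = 2; radius_4 = 2; pos_x_5 = 6; pos_y_5 = 11.5; radius_5 = 3; height_5 = 7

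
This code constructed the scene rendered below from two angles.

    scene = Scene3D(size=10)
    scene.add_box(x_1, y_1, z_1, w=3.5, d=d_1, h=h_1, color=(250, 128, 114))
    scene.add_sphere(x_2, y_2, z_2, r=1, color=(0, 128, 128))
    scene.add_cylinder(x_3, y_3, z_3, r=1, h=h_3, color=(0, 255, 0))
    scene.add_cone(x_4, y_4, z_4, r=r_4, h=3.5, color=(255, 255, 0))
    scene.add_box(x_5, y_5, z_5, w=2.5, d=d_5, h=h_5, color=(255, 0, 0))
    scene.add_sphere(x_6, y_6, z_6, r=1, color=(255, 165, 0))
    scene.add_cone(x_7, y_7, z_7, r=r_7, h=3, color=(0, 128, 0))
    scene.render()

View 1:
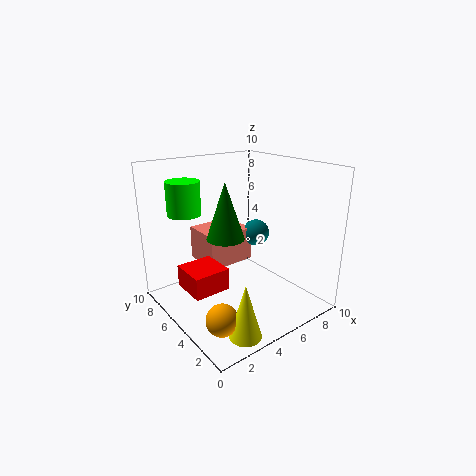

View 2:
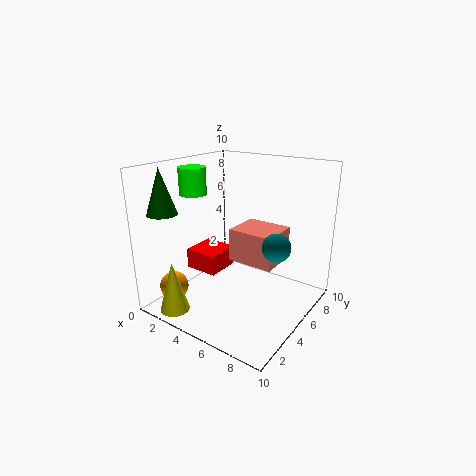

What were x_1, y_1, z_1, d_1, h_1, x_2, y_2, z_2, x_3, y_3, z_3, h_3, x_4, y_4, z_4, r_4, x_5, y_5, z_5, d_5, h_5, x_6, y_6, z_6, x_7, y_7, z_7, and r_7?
x_1 = 3.5, y_1 = 6, z_1 = 2.5, d_1 = 3, h_1 = 2.5, x_2 = 7.5, y_2 = 6, z_2 = 4.5, x_3 = 1, y_3 = 5, z_3 = 7.5, h_3 = 2, x_4 = 2.5, y_4 = 1, z_4 = 0.5, r_4 = 1, x_5 = 1, y_5 = 4, z_5 = 2, d_5 = 2.5, h_5 = 1.5, x_6 = 1.5, y_6 = 2, z_6 = 1.5, x_7 = 1.5, y_7 = 1.5, z_7 = 7, r_7 = 1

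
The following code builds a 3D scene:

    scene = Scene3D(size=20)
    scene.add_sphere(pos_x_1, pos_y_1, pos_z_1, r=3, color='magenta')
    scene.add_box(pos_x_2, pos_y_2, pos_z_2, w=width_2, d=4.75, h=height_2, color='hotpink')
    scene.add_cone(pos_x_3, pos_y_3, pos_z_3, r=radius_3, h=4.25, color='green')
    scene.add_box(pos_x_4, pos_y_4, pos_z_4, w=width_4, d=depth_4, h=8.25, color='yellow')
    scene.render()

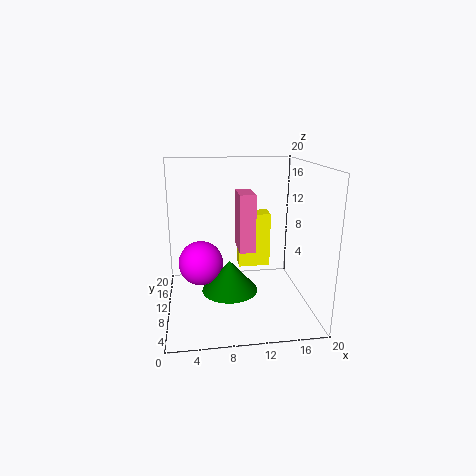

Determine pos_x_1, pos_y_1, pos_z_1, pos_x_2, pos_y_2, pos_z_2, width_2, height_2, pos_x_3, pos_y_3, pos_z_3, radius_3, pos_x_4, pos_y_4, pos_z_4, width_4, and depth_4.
pos_x_1 = 4.75
pos_y_1 = 9
pos_z_1 = 7
pos_x_2 = 10.75
pos_y_2 = 13.25
pos_z_2 = 6.25
width_2 = 2.5
height_2 = 9
pos_x_3 = 8.5
pos_y_3 = 7.5
pos_z_3 = 3.5
radius_3 = 3.75
pos_x_4 = 10.75
pos_y_4 = 13.5
pos_z_4 = 4
width_4 = 4.75
depth_4 = 3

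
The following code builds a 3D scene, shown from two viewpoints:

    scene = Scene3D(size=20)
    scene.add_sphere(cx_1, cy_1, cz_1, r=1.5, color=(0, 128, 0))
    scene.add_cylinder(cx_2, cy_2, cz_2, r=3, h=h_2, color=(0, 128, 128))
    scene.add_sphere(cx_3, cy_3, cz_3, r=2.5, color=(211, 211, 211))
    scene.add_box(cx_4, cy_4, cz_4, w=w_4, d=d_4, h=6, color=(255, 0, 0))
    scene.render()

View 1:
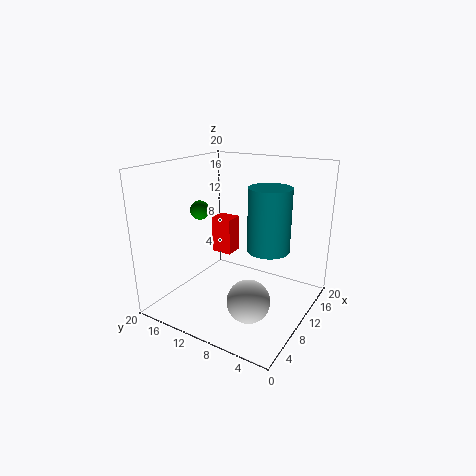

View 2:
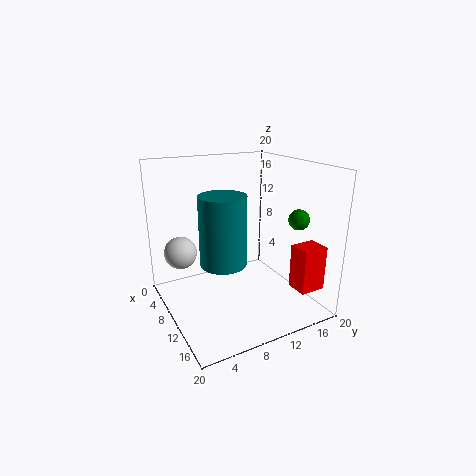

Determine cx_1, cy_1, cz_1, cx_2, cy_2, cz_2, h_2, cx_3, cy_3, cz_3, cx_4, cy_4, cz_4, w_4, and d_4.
cx_1 = 12.5, cy_1 = 18.5, cz_1 = 12, cx_2 = 12.5, cy_2 = 6.5, cz_2 = 8, h_2 = 9, cx_3 = 2.5, cy_3 = 4, cz_3 = 6, cx_4 = 15.5, cy_4 = 15, cz_4 = 4, w_4 = 3, d_4 = 3.5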